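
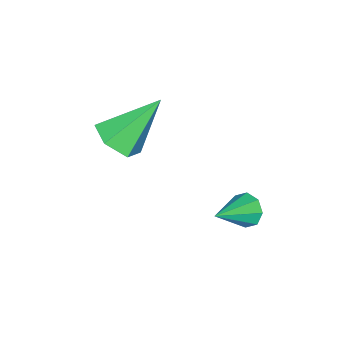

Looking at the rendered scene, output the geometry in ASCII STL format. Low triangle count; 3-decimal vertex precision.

solid 
facet normal 0.509 -0.396 -0.764
outer loop
vertex 2.073 -1.562 2.305
vertex 1.624 -2.28 2.378
vertex 1.348 -1.656 1.871
endloop
endfacet
facet normal -0.064 0.992 -0.108
outer loop
vertex 2.073 -1.562 2.305
vertex 1.348 -1.656 1.871
vertex 0.596 -1.48 3.922
endloop
endfacet
facet normal 0.509 -0.396 -0.764
outer loop
vertex 1.348 -1.656 1.871
vertex 1.624 -2.28 2.378
vertex 0.899 -2.374 1.944
endloop
endfacet
facet normal -0.813 0.474 -0.339
outer loop
vertex 1.348 -1.656 1.871
vertex 0.899 -2.374 1.944
vertex 0.596 -1.48 3.922
endloop
endfacet
facet normal 0.509 -0.396 -0.764
outer loop
vertex 0.899 -2.374 1.944
vertex 1.624 -2.28 2.378
vertex 1.175 -2.998 2.451
endloop
endfacet
facet normal -0.923 -0.383 0.032
outer loop
vertex 0.899 -2.374 1.944
vertex 1.175 -2.998 2.451
vertex 0.596 -1.48 3.922
endloop
endfacet
facet normal 0.509 -0.396 -0.764
outer loop
vertex 1.175 -2.998 2.451
vertex 1.624 -2.28 2.378
vertex 1.9 -2.904 2.885
endloop
endfacet
facet normal -0.285 -0.721 0.632
outer loop
vertex 1.175 -2.998 2.451
vertex 1.9 -2.904 2.885
vertex 0.596 -1.48 3.922
endloop
endfacet
facet normal 0.508 -0.397 -0.765
outer loop
vertex 1.9 -2.904 2.885
vertex 1.624 -2.28 2.378
vertex 2.349 -2.186 2.811
endloop
endfacet
facet normal 0.465 -0.202 0.862
outer loop
vertex 1.9 -2.904 2.885
vertex 2.349 -2.186 2.811
vertex 0.596 -1.48 3.922
endloop
endfacet
facet normal 0.508 -0.396 -0.765
outer loop
vertex 2.349 -2.186 2.811
vertex 1.624 -2.28 2.378
vertex 2.073 -1.562 2.305
endloop
endfacet
facet normal 0.575 0.653 0.492
outer loop
vertex 2.349 -2.186 2.811
vertex 2.073 -1.562 2.305
vertex 0.596 -1.48 3.922
endloop
endfacet
facet normal -0.868 0.149 -0.473
outer loop
vertex 0.216 1.339 -0.945
vertex -0.086 1.142 -0.453
vertex 0.113 1.684 -0.647
endloop
endfacet
facet normal 0.724 0.562 -0.401
outer loop
vertex 0.216 1.339 -0.945
vertex 0.113 1.684 -0.647
vertex 1.206 0.918 0.253
endloop
endfacet
facet normal -0.868 0.150 -0.473
outer loop
vertex 0.113 1.684 -0.647
vertex -0.086 1.142 -0.453
vertex -0.106 1.712 -0.236
endloop
endfacet
facet normal 0.458 0.870 0.185
outer loop
vertex 0.113 1.684 -0.647
vertex -0.106 1.712 -0.236
vertex 1.206 0.918 0.253
endloop
endfacet
facet normal -0.868 0.150 -0.474
outer loop
vertex -0.106 1.712 -0.236
vertex -0.086 1.142 -0.453
vertex -0.314 1.405 0.048
endloop
endfacet
facet normal 0.101 0.638 0.764
outer loop
vertex -0.106 1.712 -0.236
vertex -0.314 1.405 0.048
vertex 1.206 0.918 0.253
endloop
endfacet
facet normal -0.867 0.151 -0.474
outer loop
vertex -0.314 1.405 0.048
vertex -0.086 1.142 -0.453
vertex -0.389 0.944 0.038
endloop
endfacet
facet normal -0.134 0.000 0.991
outer loop
vertex -0.314 1.405 0.048
vertex -0.389 0.944 0.038
vertex 1.206 0.918 0.253
endloop
endfacet
facet normal -0.867 0.150 -0.475
outer loop
vertex -0.389 0.944 0.038
vertex -0.086 1.142 -0.453
vertex -0.286 0.599 -0.259
endloop
endfacet
facet normal -0.110 -0.667 0.737
outer loop
vertex -0.389 0.944 0.038
vertex -0.286 0.599 -0.259
vertex 1.206 0.918 0.253
endloop
endfacet
facet normal -0.868 0.151 -0.473
outer loop
vertex -0.286 0.599 -0.259
vertex -0.086 1.142 -0.453
vertex -0.067 0.572 -0.67
endloop
endfacet
facet normal 0.158 -0.976 0.148
outer loop
vertex -0.286 0.599 -0.259
vertex -0.067 0.572 -0.67
vertex 1.206 0.918 0.253
endloop
endfacet
facet normal -0.867 0.152 -0.475
outer loop
vertex -0.067 0.572 -0.67
vertex -0.086 1.142 -0.453
vertex 0.142 0.878 -0.954
endloop
endfacet
facet normal 0.512 -0.746 -0.427
outer loop
vertex -0.067 0.572 -0.67
vertex 0.142 0.878 -0.954
vertex 1.206 0.918 0.253
endloop
endfacet
facet normal -0.868 0.149 -0.473
outer loop
vertex 0.142 0.878 -0.954
vertex -0.086 1.142 -0.453
vertex 0.216 1.339 -0.945
endloop
endfacet
facet normal 0.748 -0.107 -0.655
outer loop
vertex 0.142 0.878 -0.954
vertex 0.216 1.339 -0.945
vertex 1.206 0.918 0.253
endloop
endfacet

endsolid


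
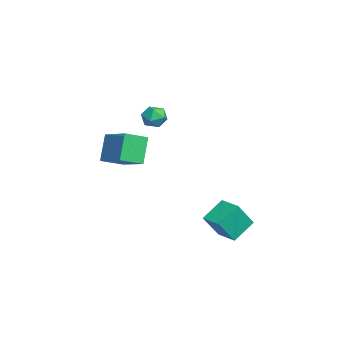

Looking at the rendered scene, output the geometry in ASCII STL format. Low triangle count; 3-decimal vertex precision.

solid 
facet normal -0.819 -0.574 -0.023
outer loop
vertex -0.255 2.837 -2.679
vertex -0.88 3.795 -4.308
vertex 0.586 1.677 -3.684
endloop
endfacet
facet normal 0.314 -0.481 0.818
outer loop
vertex 1.74 2.485 -3.652
vertex -0.255 2.837 -2.679
vertex 0.586 1.677 -3.684
endloop
endfacet
facet normal -0.819 -0.574 -0.023
outer loop
vertex 0.586 1.677 -3.684
vertex -0.88 3.795 -4.308
vertex -0.039 2.634 -5.313
endloop
endfacet
facet normal 0.480 -0.663 -0.574
outer loop
vertex -0.039 2.634 -5.313
vertex 1.74 2.485 -3.652
vertex 0.586 1.677 -3.684
endloop
endfacet
facet normal -0.480 0.663 0.574
outer loop
vertex -0.255 2.837 -2.679
vertex 0.274 4.603 -4.276
vertex -0.88 3.795 -4.308
endloop
endfacet
facet normal 0.314 -0.481 0.819
outer loop
vertex 0.899 3.646 -2.647
vertex -0.255 2.837 -2.679
vertex 1.74 2.485 -3.652
endloop
endfacet
facet normal -0.481 0.663 0.574
outer loop
vertex 0.899 3.646 -2.647
vertex 0.274 4.603 -4.276
vertex -0.255 2.837 -2.679
endloop
endfacet
facet normal -0.314 0.481 -0.819
outer loop
vertex -0.88 3.795 -4.308
vertex 0.274 4.603 -4.276
vertex -0.039 2.634 -5.313
endloop
endfacet
facet normal 0.481 -0.663 -0.574
outer loop
vertex 1.115 3.443 -5.281
vertex 1.74 2.485 -3.652
vertex -0.039 2.634 -5.313
endloop
endfacet
facet normal -0.315 0.481 -0.818
outer loop
vertex -0.039 2.634 -5.313
vertex 0.274 4.603 -4.276
vertex 1.115 3.443 -5.281
endloop
endfacet
facet normal 0.819 0.573 0.023
outer loop
vertex 1.115 3.443 -5.281
vertex 0.899 3.646 -2.647
vertex 1.74 2.485 -3.652
endloop
endfacet
facet normal 0.819 0.574 0.023
outer loop
vertex 0.274 4.603 -4.276
vertex 0.899 3.646 -2.647
vertex 1.115 3.443 -5.281
endloop
endfacet
facet normal -0.480 0.169 0.861
outer loop
vertex -2.548 -2.565 1.837
vertex -3.135 -1.2 1.242
vertex -4.285 -3.642 1.079
endloop
endfacet
facet normal 0.366 -0.853 0.372
outer loop
vertex -3.325 -3.98 -0.642
vertex -2.548 -2.565 1.837
vertex -4.285 -3.642 1.079
endloop
endfacet
facet normal -0.480 0.168 0.861
outer loop
vertex -4.285 -3.642 1.079
vertex -3.135 -1.2 1.242
vertex -4.872 -2.278 0.485
endloop
endfacet
facet normal -0.797 -0.494 -0.347
outer loop
vertex -4.872 -2.278 0.485
vertex -3.325 -3.98 -0.642
vertex -4.285 -3.642 1.079
endloop
endfacet
facet normal 0.797 0.494 0.347
outer loop
vertex -2.548 -2.565 1.837
vertex -2.175 -1.538 -0.479
vertex -3.135 -1.2 1.242
endloop
endfacet
facet normal 0.367 -0.853 0.372
outer loop
vertex -1.588 -2.902 0.115
vertex -2.548 -2.565 1.837
vertex -3.325 -3.98 -0.642
endloop
endfacet
facet normal 0.797 0.494 0.348
outer loop
vertex -1.588 -2.902 0.115
vertex -2.175 -1.538 -0.479
vertex -2.548 -2.565 1.837
endloop
endfacet
facet normal -0.367 0.853 -0.372
outer loop
vertex -3.135 -1.2 1.242
vertex -2.175 -1.538 -0.479
vertex -4.872 -2.278 0.485
endloop
endfacet
facet normal -0.797 -0.494 -0.348
outer loop
vertex -3.912 -2.615 -1.237
vertex -3.325 -3.98 -0.642
vertex -4.872 -2.278 0.485
endloop
endfacet
facet normal -0.367 0.853 -0.371
outer loop
vertex -4.872 -2.278 0.485
vertex -2.175 -1.538 -0.479
vertex -3.912 -2.615 -1.237
endloop
endfacet
facet normal 0.480 -0.169 -0.861
outer loop
vertex -3.912 -2.615 -1.237
vertex -1.588 -2.902 0.115
vertex -3.325 -3.98 -0.642
endloop
endfacet
facet normal 0.480 -0.168 -0.861
outer loop
vertex -2.175 -1.538 -0.479
vertex -1.588 -2.902 0.115
vertex -3.912 -2.615 -1.237
endloop
endfacet
facet normal 0.452 0.809 -0.377
outer loop
vertex -0.928 -0.684 2.951
vertex -1.511 -0.186 3.321
vertex -0.798 -0.389 3.74
endloop
endfacet
facet normal 0.923 0.285 -0.259
outer loop
vertex -0.928 -0.684 2.951
vertex -0.798 -0.389 3.74
vertex -0.602 -1.196 3.549
endloop
endfacet
facet normal 0.717 -0.286 -0.636
outer loop
vertex -0.928 -0.684 2.951
vertex -0.602 -1.196 3.549
vertex -1.195 -1.491 3.013
endloop
endfacet
facet normal 0.119 -0.115 -0.986
outer loop
vertex -0.928 -0.684 2.951
vertex -1.195 -1.491 3.013
vertex -1.756 -0.866 2.872
endloop
endfacet
facet normal -0.045 0.562 -0.826
outer loop
vertex -0.928 -0.684 2.951
vertex -1.756 -0.866 2.872
vertex -1.511 -0.186 3.321
endloop
endfacet
facet normal 0.894 0.114 0.434
outer loop
vertex -0.602 -1.196 3.549
vertex -0.798 -0.389 3.74
vertex -0.984 -1.014 4.288
endloop
endfacet
facet normal 0.132 0.961 0.242
outer loop
vertex -0.798 -0.389 3.74
vertex -1.511 -0.186 3.321
vertex -1.545 -0.389 4.147
endloop
endfacet
facet normal -0.670 0.562 -0.485
outer loop
vertex -1.511 -0.186 3.321
vertex -1.756 -0.866 2.872
vertex -2.138 -0.684 3.611
endloop
endfacet
facet normal -0.405 -0.532 -0.744
outer loop
vertex -1.756 -0.866 2.872
vertex -1.195 -1.491 3.013
vertex -1.942 -1.491 3.42
endloop
endfacet
facet normal 0.561 -0.809 -0.176
outer loop
vertex -1.195 -1.491 3.013
vertex -0.602 -1.196 3.549
vertex -1.229 -1.694 3.839
endloop
endfacet
facet normal -0.119 0.115 0.986
outer loop
vertex -1.812 -1.196 4.209
vertex -0.984 -1.014 4.288
vertex -1.545 -0.389 4.147
endloop
endfacet
facet normal -0.717 0.286 0.636
outer loop
vertex -1.812 -1.196 4.209
vertex -1.545 -0.389 4.147
vertex -2.138 -0.684 3.611
endloop
endfacet
facet normal -0.923 -0.285 0.259
outer loop
vertex -1.812 -1.196 4.209
vertex -2.138 -0.684 3.611
vertex -1.942 -1.491 3.42
endloop
endfacet
facet normal -0.452 -0.809 0.377
outer loop
vertex -1.812 -1.196 4.209
vertex -1.942 -1.491 3.42
vertex -1.229 -1.694 3.839
endloop
endfacet
facet normal 0.045 -0.562 0.826
outer loop
vertex -1.812 -1.196 4.209
vertex -1.229 -1.694 3.839
vertex -0.984 -1.014 4.288
endloop
endfacet
facet normal 0.405 0.532 0.744
outer loop
vertex -1.545 -0.389 4.147
vertex -0.984 -1.014 4.288
vertex -0.798 -0.389 3.74
endloop
endfacet
facet normal -0.561 0.809 0.176
outer loop
vertex -2.138 -0.684 3.611
vertex -1.545 -0.389 4.147
vertex -1.511 -0.186 3.321
endloop
endfacet
facet normal -0.894 -0.114 -0.434
outer loop
vertex -1.942 -1.491 3.42
vertex -2.138 -0.684 3.611
vertex -1.756 -0.866 2.872
endloop
endfacet
facet normal -0.132 -0.961 -0.242
outer loop
vertex -1.229 -1.694 3.839
vertex -1.942 -1.491 3.42
vertex -1.195 -1.491 3.013
endloop
endfacet
facet normal 0.670 -0.562 0.485
outer loop
vertex -0.984 -1.014 4.288
vertex -1.229 -1.694 3.839
vertex -0.602 -1.196 3.549
endloop
endfacet

endsolid


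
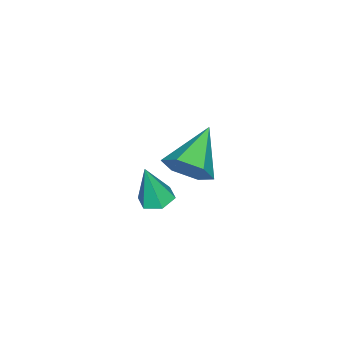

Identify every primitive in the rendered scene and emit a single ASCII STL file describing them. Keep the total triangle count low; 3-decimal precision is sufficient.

solid 
facet normal -0.169 0.173 -0.970
outer loop
vertex 0.754 1.906 0.71
vertex 0.179 2.064 0.838
vertex 0.618 2.487 0.837
endloop
endfacet
facet normal 0.963 0.182 0.197
outer loop
vertex 0.754 1.906 0.71
vertex 0.618 2.487 0.837
vertex 0.441 1.796 2.342
endloop
endfacet
facet normal -0.169 0.173 -0.970
outer loop
vertex 0.618 2.487 0.837
vertex 0.179 2.064 0.838
vertex 0.043 2.645 0.965
endloop
endfacet
facet normal 0.327 0.844 0.426
outer loop
vertex 0.618 2.487 0.837
vertex 0.043 2.645 0.965
vertex 0.441 1.796 2.342
endloop
endfacet
facet normal -0.169 0.173 -0.970
outer loop
vertex 0.043 2.645 0.965
vertex 0.179 2.064 0.838
vertex -0.396 2.222 0.966
endloop
endfacet
facet normal -0.583 0.606 0.542
outer loop
vertex 0.043 2.645 0.965
vertex -0.396 2.222 0.966
vertex 0.441 1.796 2.342
endloop
endfacet
facet normal -0.168 0.173 -0.970
outer loop
vertex -0.396 2.222 0.966
vertex 0.179 2.064 0.838
vertex -0.261 1.641 0.839
endloop
endfacet
facet normal -0.855 -0.292 0.429
outer loop
vertex -0.396 2.222 0.966
vertex -0.261 1.641 0.839
vertex 0.441 1.796 2.342
endloop
endfacet
facet normal -0.168 0.173 -0.970
outer loop
vertex -0.261 1.641 0.839
vertex 0.179 2.064 0.838
vertex 0.315 1.483 0.711
endloop
endfacet
facet normal -0.218 -0.955 0.200
outer loop
vertex -0.261 1.641 0.839
vertex 0.315 1.483 0.711
vertex 0.441 1.796 2.342
endloop
endfacet
facet normal -0.169 0.173 -0.970
outer loop
vertex 0.315 1.483 0.711
vertex 0.179 2.064 0.838
vertex 0.754 1.906 0.71
endloop
endfacet
facet normal 0.691 -0.717 0.084
outer loop
vertex 0.315 1.483 0.711
vertex 0.754 1.906 0.71
vertex 0.441 1.796 2.342
endloop
endfacet
facet normal 0.871 0.020 -0.491
outer loop
vertex -2.451 1.405 0.427
vertex -2.908 1.568 -0.378
vertex -2.624 2.288 0.155
endloop
endfacet
facet normal 0.077 0.307 0.949
outer loop
vertex -2.451 1.405 0.427
vertex -2.624 2.288 0.155
vertex -4.572 1.532 0.558
endloop
endfacet
facet normal 0.872 0.018 -0.489
outer loop
vertex -2.624 2.288 0.155
vertex -2.908 1.568 -0.378
vertex -3.08 2.451 -0.651
endloop
endfacet
facet normal -0.279 0.899 0.339
outer loop
vertex -2.624 2.288 0.155
vertex -3.08 2.451 -0.651
vertex -4.572 1.532 0.558
endloop
endfacet
facet normal 0.871 0.018 -0.490
outer loop
vertex -3.08 2.451 -0.651
vertex -2.908 1.568 -0.378
vertex -3.365 1.73 -1.184
endloop
endfacet
facet normal -0.697 0.584 -0.417
outer loop
vertex -3.08 2.451 -0.651
vertex -3.365 1.73 -1.184
vertex -4.572 1.532 0.558
endloop
endfacet
facet normal 0.871 0.019 -0.490
outer loop
vertex -3.365 1.73 -1.184
vertex -2.908 1.568 -0.378
vertex -3.192 0.847 -0.911
endloop
endfacet
facet normal -0.760 -0.323 -0.564
outer loop
vertex -3.365 1.73 -1.184
vertex -3.192 0.847 -0.911
vertex -4.572 1.532 0.558
endloop
endfacet
facet normal 0.872 0.019 -0.490
outer loop
vertex -3.192 0.847 -0.911
vertex -2.908 1.568 -0.378
vertex -2.736 0.685 -0.106
endloop
endfacet
facet normal -0.405 -0.913 0.046
outer loop
vertex -3.192 0.847 -0.911
vertex -2.736 0.685 -0.106
vertex -4.572 1.532 0.558
endloop
endfacet
facet normal 0.871 0.019 -0.491
outer loop
vertex -2.736 0.685 -0.106
vertex -2.908 1.568 -0.378
vertex -2.451 1.405 0.427
endloop
endfacet
facet normal 0.014 -0.598 0.801
outer loop
vertex -2.736 0.685 -0.106
vertex -2.451 1.405 0.427
vertex -4.572 1.532 0.558
endloop
endfacet

endsolid


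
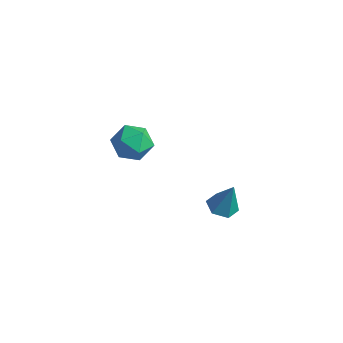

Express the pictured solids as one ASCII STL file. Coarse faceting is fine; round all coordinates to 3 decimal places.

solid 
facet normal -0.283 -0.125 -0.951
outer loop
vertex 4.266 -0.475 1.214
vertex 3.631 -0.93 1.463
vertex 3.547 -0.119 1.381
endloop
endfacet
facet normal 0.465 0.874 0.140
outer loop
vertex 4.266 -0.475 1.214
vertex 3.547 -0.119 1.381
vertex 4.129 -0.71 3.137
endloop
endfacet
facet normal -0.283 -0.125 -0.951
outer loop
vertex 3.547 -0.119 1.381
vertex 3.631 -0.93 1.463
vertex 2.912 -0.574 1.63
endloop
endfacet
facet normal -0.419 0.810 0.411
outer loop
vertex 3.547 -0.119 1.381
vertex 2.912 -0.574 1.63
vertex 4.129 -0.71 3.137
endloop
endfacet
facet normal -0.283 -0.125 -0.951
outer loop
vertex 2.912 -0.574 1.63
vertex 3.631 -0.93 1.463
vertex 2.996 -1.385 1.712
endloop
endfacet
facet normal -0.779 -0.017 0.627
outer loop
vertex 2.912 -0.574 1.63
vertex 2.996 -1.385 1.712
vertex 4.129 -0.71 3.137
endloop
endfacet
facet normal -0.283 -0.126 -0.951
outer loop
vertex 2.996 -1.385 1.712
vertex 3.631 -0.93 1.463
vertex 3.716 -1.742 1.545
endloop
endfacet
facet normal -0.254 -0.780 0.572
outer loop
vertex 2.996 -1.385 1.712
vertex 3.716 -1.742 1.545
vertex 4.129 -0.71 3.137
endloop
endfacet
facet normal -0.283 -0.126 -0.951
outer loop
vertex 3.716 -1.742 1.545
vertex 3.631 -0.93 1.463
vertex 4.351 -1.286 1.296
endloop
endfacet
facet normal 0.631 -0.715 0.300
outer loop
vertex 3.716 -1.742 1.545
vertex 4.351 -1.286 1.296
vertex 4.129 -0.71 3.137
endloop
endfacet
facet normal -0.283 -0.126 -0.951
outer loop
vertex 4.351 -1.286 1.296
vertex 3.631 -0.93 1.463
vertex 4.266 -0.475 1.214
endloop
endfacet
facet normal 0.990 0.112 0.084
outer loop
vertex 4.351 -1.286 1.296
vertex 4.266 -0.475 1.214
vertex 4.129 -0.71 3.137
endloop
endfacet
facet normal -0.415 0.884 -0.217
outer loop
vertex -2.747 0.235 1.03
vertex -3.698 -0.069 1.613
vertex -2.834 0.471 2.159
endloop
endfacet
facet normal 0.294 0.940 -0.174
outer loop
vertex -2.747 0.235 1.03
vertex -2.834 0.471 2.159
vertex -1.836 0.078 1.725
endloop
endfacet
facet normal 0.580 0.491 -0.649
outer loop
vertex -2.747 0.235 1.03
vertex -1.836 0.078 1.725
vertex -2.084 -0.705 0.911
endloop
endfacet
facet normal 0.047 0.158 -0.986
outer loop
vertex -2.747 0.235 1.03
vertex -2.084 -0.705 0.911
vertex -3.235 -0.796 0.842
endloop
endfacet
facet normal -0.569 0.400 -0.719
outer loop
vertex -2.747 0.235 1.03
vertex -3.235 -0.796 0.842
vertex -3.698 -0.069 1.613
endloop
endfacet
facet normal 0.494 0.726 0.478
outer loop
vertex -1.836 0.078 1.725
vertex -2.834 0.471 2.159
vertex -2.225 -0.324 2.738
endloop
endfacet
facet normal -0.655 0.636 0.408
outer loop
vertex -2.834 0.471 2.159
vertex -3.698 -0.069 1.613
vertex -3.376 -0.415 2.669
endloop
endfacet
facet normal -0.903 -0.146 -0.405
outer loop
vertex -3.698 -0.069 1.613
vertex -3.235 -0.796 0.842
vertex -3.624 -1.198 1.855
endloop
endfacet
facet normal 0.093 -0.539 -0.837
outer loop
vertex -3.235 -0.796 0.842
vertex -2.084 -0.705 0.911
vertex -2.626 -1.591 1.421
endloop
endfacet
facet normal 0.957 0.000 -0.292
outer loop
vertex -2.084 -0.705 0.911
vertex -1.836 0.078 1.725
vertex -1.762 -1.051 1.967
endloop
endfacet
facet normal -0.047 -0.158 0.986
outer loop
vertex -2.713 -1.355 2.55
vertex -2.225 -0.324 2.738
vertex -3.376 -0.415 2.669
endloop
endfacet
facet normal -0.580 -0.491 0.649
outer loop
vertex -2.713 -1.355 2.55
vertex -3.376 -0.415 2.669
vertex -3.624 -1.198 1.855
endloop
endfacet
facet normal -0.294 -0.940 0.174
outer loop
vertex -2.713 -1.355 2.55
vertex -3.624 -1.198 1.855
vertex -2.626 -1.591 1.421
endloop
endfacet
facet normal 0.415 -0.884 0.217
outer loop
vertex -2.713 -1.355 2.55
vertex -2.626 -1.591 1.421
vertex -1.762 -1.051 1.967
endloop
endfacet
facet normal 0.569 -0.400 0.719
outer loop
vertex -2.713 -1.355 2.55
vertex -1.762 -1.051 1.967
vertex -2.225 -0.324 2.738
endloop
endfacet
facet normal -0.093 0.539 0.837
outer loop
vertex -3.376 -0.415 2.669
vertex -2.225 -0.324 2.738
vertex -2.834 0.471 2.159
endloop
endfacet
facet normal -0.957 -0.000 0.292
outer loop
vertex -3.624 -1.198 1.855
vertex -3.376 -0.415 2.669
vertex -3.698 -0.069 1.613
endloop
endfacet
facet normal -0.494 -0.726 -0.478
outer loop
vertex -2.626 -1.591 1.421
vertex -3.624 -1.198 1.855
vertex -3.235 -0.796 0.842
endloop
endfacet
facet normal 0.655 -0.636 -0.408
outer loop
vertex -1.762 -1.051 1.967
vertex -2.626 -1.591 1.421
vertex -2.084 -0.705 0.911
endloop
endfacet
facet normal 0.903 0.146 0.405
outer loop
vertex -2.225 -0.324 2.738
vertex -1.762 -1.051 1.967
vertex -1.836 0.078 1.725
endloop
endfacet

endsolid


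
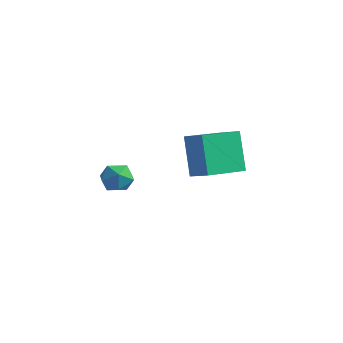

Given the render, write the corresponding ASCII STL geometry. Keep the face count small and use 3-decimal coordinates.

solid 
facet normal -0.878 0.139 0.457
outer loop
vertex -0.476 -0.625 -3.374
vertex -0.16 -0.622 -2.768
vertex -0.246 -0.038 -3.111
endloop
endfacet
facet normal -0.881 0.432 -0.193
outer loop
vertex -0.476 -0.625 -3.374
vertex -0.246 -0.038 -3.111
vertex -0.164 -0.169 -3.777
endloop
endfacet
facet normal -0.739 -0.085 -0.668
outer loop
vertex -0.476 -0.625 -3.374
vertex -0.164 -0.169 -3.777
vertex -0.027 -0.836 -3.844
endloop
endfacet
facet normal -0.649 -0.695 -0.308
outer loop
vertex -0.476 -0.625 -3.374
vertex -0.027 -0.836 -3.844
vertex -0.024 -1.115 -3.221
endloop
endfacet
facet normal -0.735 -0.557 0.386
outer loop
vertex -0.476 -0.625 -3.374
vertex -0.024 -1.115 -3.221
vertex -0.16 -0.622 -2.768
endloop
endfacet
facet normal -0.352 0.909 -0.222
outer loop
vertex -0.164 -0.169 -3.777
vertex -0.246 -0.038 -3.111
vertex 0.344 0.115 -3.419
endloop
endfacet
facet normal -0.348 0.436 0.830
outer loop
vertex -0.246 -0.038 -3.111
vertex -0.16 -0.622 -2.768
vertex 0.347 -0.164 -2.796
endloop
endfacet
facet normal -0.118 -0.689 0.715
outer loop
vertex -0.16 -0.622 -2.768
vertex -0.024 -1.115 -3.221
vertex 0.484 -0.831 -2.863
endloop
endfacet
facet normal 0.023 -0.912 -0.409
outer loop
vertex -0.024 -1.115 -3.221
vertex -0.027 -0.836 -3.844
vertex 0.566 -0.962 -3.529
endloop
endfacet
facet normal -0.122 0.074 -0.990
outer loop
vertex -0.027 -0.836 -3.844
vertex -0.164 -0.169 -3.777
vertex 0.48 -0.378 -3.872
endloop
endfacet
facet normal 0.649 0.695 0.308
outer loop
vertex 0.796 -0.375 -3.266
vertex 0.344 0.115 -3.419
vertex 0.347 -0.164 -2.796
endloop
endfacet
facet normal 0.739 0.085 0.668
outer loop
vertex 0.796 -0.375 -3.266
vertex 0.347 -0.164 -2.796
vertex 0.484 -0.831 -2.863
endloop
endfacet
facet normal 0.881 -0.432 0.193
outer loop
vertex 0.796 -0.375 -3.266
vertex 0.484 -0.831 -2.863
vertex 0.566 -0.962 -3.529
endloop
endfacet
facet normal 0.878 -0.139 -0.457
outer loop
vertex 0.796 -0.375 -3.266
vertex 0.566 -0.962 -3.529
vertex 0.48 -0.378 -3.872
endloop
endfacet
facet normal 0.735 0.557 -0.386
outer loop
vertex 0.796 -0.375 -3.266
vertex 0.48 -0.378 -3.872
vertex 0.344 0.115 -3.419
endloop
endfacet
facet normal -0.023 0.912 0.409
outer loop
vertex 0.347 -0.164 -2.796
vertex 0.344 0.115 -3.419
vertex -0.246 -0.038 -3.111
endloop
endfacet
facet normal 0.122 -0.074 0.990
outer loop
vertex 0.484 -0.831 -2.863
vertex 0.347 -0.164 -2.796
vertex -0.16 -0.622 -2.768
endloop
endfacet
facet normal 0.352 -0.909 0.222
outer loop
vertex 0.566 -0.962 -3.529
vertex 0.484 -0.831 -2.863
vertex -0.024 -1.115 -3.221
endloop
endfacet
facet normal 0.348 -0.436 -0.830
outer loop
vertex 0.48 -0.378 -3.872
vertex 0.566 -0.962 -3.529
vertex -0.027 -0.836 -3.844
endloop
endfacet
facet normal 0.118 0.689 -0.715
outer loop
vertex 0.344 0.115 -3.419
vertex 0.48 -0.378 -3.872
vertex -0.164 -0.169 -3.777
endloop
endfacet
facet normal -0.893 0.115 -0.435
outer loop
vertex 0.512 3.047 -2.85
vertex 0.974 4.804 -3.334
vertex 1.187 2.444 -4.395
endloop
endfacet
facet normal -0.246 -0.935 0.257
outer loop
vertex 2.026 2.336 -3.986
vertex 0.512 3.047 -2.85
vertex 1.187 2.444 -4.395
endloop
endfacet
facet normal -0.893 0.115 -0.435
outer loop
vertex 1.187 2.444 -4.395
vertex 0.974 4.804 -3.334
vertex 1.649 4.201 -4.879
endloop
endfacet
facet normal 0.377 -0.337 -0.863
outer loop
vertex 1.649 4.201 -4.879
vertex 2.026 2.336 -3.986
vertex 1.187 2.444 -4.395
endloop
endfacet
facet normal -0.377 0.337 0.863
outer loop
vertex 0.512 3.047 -2.85
vertex 1.813 4.696 -2.925
vertex 0.974 4.804 -3.334
endloop
endfacet
facet normal -0.246 -0.935 0.257
outer loop
vertex 1.351 2.939 -2.441
vertex 0.512 3.047 -2.85
vertex 2.026 2.336 -3.986
endloop
endfacet
facet normal -0.377 0.337 0.863
outer loop
vertex 1.351 2.939 -2.441
vertex 1.813 4.696 -2.925
vertex 0.512 3.047 -2.85
endloop
endfacet
facet normal 0.246 0.935 -0.257
outer loop
vertex 0.974 4.804 -3.334
vertex 1.813 4.696 -2.925
vertex 1.649 4.201 -4.879
endloop
endfacet
facet normal 0.377 -0.337 -0.863
outer loop
vertex 2.488 4.093 -4.47
vertex 2.026 2.336 -3.986
vertex 1.649 4.201 -4.879
endloop
endfacet
facet normal 0.246 0.935 -0.257
outer loop
vertex 1.649 4.201 -4.879
vertex 1.813 4.696 -2.925
vertex 2.488 4.093 -4.47
endloop
endfacet
facet normal 0.893 -0.115 0.435
outer loop
vertex 2.488 4.093 -4.47
vertex 1.351 2.939 -2.441
vertex 2.026 2.336 -3.986
endloop
endfacet
facet normal 0.893 -0.115 0.435
outer loop
vertex 1.813 4.696 -2.925
vertex 1.351 2.939 -2.441
vertex 2.488 4.093 -4.47
endloop
endfacet

endsolid


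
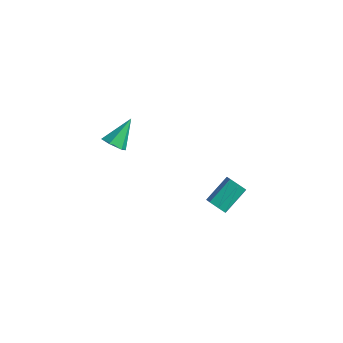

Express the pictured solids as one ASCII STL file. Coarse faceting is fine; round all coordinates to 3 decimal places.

solid 
facet normal 0.009 -0.752 -0.659
outer loop
vertex 0.215 -2.83 3.516
vertex -0.541 -2.683 3.338
vertex 0.037 -2.324 2.936
endloop
endfacet
facet normal 0.916 0.396 0.064
outer loop
vertex 0.215 -2.83 3.516
vertex 0.037 -2.324 2.936
vertex -0.559 -1.217 4.622
endloop
endfacet
facet normal 0.010 -0.753 -0.658
outer loop
vertex 0.037 -2.324 2.936
vertex -0.541 -2.683 3.338
vertex -0.718 -2.177 2.757
endloop
endfacet
facet normal 0.273 0.846 -0.459
outer loop
vertex 0.037 -2.324 2.936
vertex -0.718 -2.177 2.757
vertex -0.559 -1.217 4.622
endloop
endfacet
facet normal 0.011 -0.752 -0.659
outer loop
vertex -0.718 -2.177 2.757
vertex -0.541 -2.683 3.338
vertex -1.296 -2.537 3.159
endloop
endfacet
facet normal -0.647 0.699 -0.305
outer loop
vertex -0.718 -2.177 2.757
vertex -1.296 -2.537 3.159
vertex -0.559 -1.217 4.622
endloop
endfacet
facet normal 0.011 -0.753 -0.658
outer loop
vertex -1.296 -2.537 3.159
vertex -0.541 -2.683 3.338
vertex -1.119 -3.042 3.739
endloop
endfacet
facet normal -0.923 0.103 0.372
outer loop
vertex -1.296 -2.537 3.159
vertex -1.119 -3.042 3.739
vertex -0.559 -1.217 4.622
endloop
endfacet
facet normal 0.010 -0.752 -0.659
outer loop
vertex -1.119 -3.042 3.739
vertex -0.541 -2.683 3.338
vertex -0.363 -3.189 3.918
endloop
endfacet
facet normal -0.279 -0.347 0.895
outer loop
vertex -1.119 -3.042 3.739
vertex -0.363 -3.189 3.918
vertex -0.559 -1.217 4.622
endloop
endfacet
facet normal 0.009 -0.752 -0.659
outer loop
vertex -0.363 -3.189 3.918
vertex -0.541 -2.683 3.338
vertex 0.215 -2.83 3.516
endloop
endfacet
facet normal 0.640 -0.201 0.741
outer loop
vertex -0.363 -3.189 3.918
vertex 0.215 -2.83 3.516
vertex -0.559 -1.217 4.622
endloop
endfacet
facet normal -0.074 -0.839 -0.540
outer loop
vertex 3.525 2.227 -4.315
vertex 2.787 2.288 -4.309
vertex 3.269 2.561 -4.799
endloop
endfacet
facet normal 0.914 0.160 -0.373
outer loop
vertex 3.525 2.227 -4.315
vertex 3.269 2.561 -4.799
vertex 3.67 3.871 -3.257
endloop
endfacet
facet normal 0.914 0.159 -0.373
outer loop
vertex 3.67 3.871 -3.257
vertex 3.269 2.561 -4.799
vertex 3.414 4.205 -3.742
endloop
endfacet
facet normal 0.074 0.839 0.539
outer loop
vertex 3.67 3.871 -3.257
vertex 3.414 4.205 -3.742
vertex 2.933 3.932 -3.251
endloop
endfacet
facet normal -0.074 -0.839 -0.540
outer loop
vertex 3.269 2.561 -4.799
vertex 2.787 2.288 -4.309
vertex 2.651 2.69 -4.915
endloop
endfacet
facet normal 0.260 0.506 -0.822
outer loop
vertex 3.269 2.561 -4.799
vertex 2.651 2.69 -4.915
vertex 3.414 4.205 -3.742
endloop
endfacet
facet normal 0.259 0.506 -0.822
outer loop
vertex 3.414 4.205 -3.742
vertex 2.651 2.69 -4.915
vertex 2.796 4.334 -3.857
endloop
endfacet
facet normal 0.075 0.839 0.539
outer loop
vertex 3.414 4.205 -3.742
vertex 2.796 4.334 -3.857
vertex 2.933 3.932 -3.251
endloop
endfacet
facet normal -0.074 -0.839 -0.540
outer loop
vertex 2.651 2.69 -4.915
vertex 2.787 2.288 -4.309
vertex 2.135 2.516 -4.574
endloop
endfacet
facet normal -0.591 0.473 -0.653
outer loop
vertex 2.651 2.69 -4.915
vertex 2.135 2.516 -4.574
vertex 2.796 4.334 -3.857
endloop
endfacet
facet normal -0.591 0.473 -0.653
outer loop
vertex 2.796 4.334 -3.857
vertex 2.135 2.516 -4.574
vertex 2.28 4.16 -3.516
endloop
endfacet
facet normal 0.074 0.839 0.540
outer loop
vertex 2.796 4.334 -3.857
vertex 2.28 4.16 -3.516
vertex 2.933 3.932 -3.251
endloop
endfacet
facet normal -0.075 -0.839 -0.539
outer loop
vertex 2.135 2.516 -4.574
vertex 2.787 2.288 -4.309
vertex 2.111 2.171 -4.033
endloop
endfacet
facet normal -0.997 0.082 0.008
outer loop
vertex 2.135 2.516 -4.574
vertex 2.111 2.171 -4.033
vertex 2.28 4.16 -3.516
endloop
endfacet
facet normal -0.997 0.082 0.009
outer loop
vertex 2.28 4.16 -3.516
vertex 2.111 2.171 -4.033
vertex 2.256 3.814 -2.976
endloop
endfacet
facet normal 0.073 0.838 0.540
outer loop
vertex 2.28 4.16 -3.516
vertex 2.256 3.814 -2.976
vertex 2.933 3.932 -3.251
endloop
endfacet
facet normal -0.075 -0.838 -0.540
outer loop
vertex 2.111 2.171 -4.033
vertex 2.787 2.288 -4.309
vertex 2.596 1.913 -3.7
endloop
endfacet
facet normal -0.651 -0.369 0.663
outer loop
vertex 2.111 2.171 -4.033
vertex 2.596 1.913 -3.7
vertex 2.256 3.814 -2.976
endloop
endfacet
facet normal -0.651 -0.369 0.663
outer loop
vertex 2.256 3.814 -2.976
vertex 2.596 1.913 -3.7
vertex 2.741 3.557 -2.643
endloop
endfacet
facet normal 0.073 0.838 0.540
outer loop
vertex 2.256 3.814 -2.976
vertex 2.741 3.557 -2.643
vertex 2.933 3.932 -3.251
endloop
endfacet
facet normal -0.074 -0.839 -0.540
outer loop
vertex 2.596 1.913 -3.7
vertex 2.787 2.288 -4.309
vertex 3.225 1.938 -3.825
endloop
endfacet
facet normal 0.184 -0.543 0.819
outer loop
vertex 2.596 1.913 -3.7
vertex 3.225 1.938 -3.825
vertex 2.741 3.557 -2.643
endloop
endfacet
facet normal 0.184 -0.543 0.819
outer loop
vertex 2.741 3.557 -2.643
vertex 3.225 1.938 -3.825
vertex 3.37 3.582 -2.768
endloop
endfacet
facet normal 0.074 0.838 0.540
outer loop
vertex 2.741 3.557 -2.643
vertex 3.37 3.582 -2.768
vertex 2.933 3.932 -3.251
endloop
endfacet
facet normal -0.074 -0.839 -0.540
outer loop
vertex 3.225 1.938 -3.825
vertex 2.787 2.288 -4.309
vertex 3.525 2.227 -4.315
endloop
endfacet
facet normal 0.881 -0.308 0.358
outer loop
vertex 3.225 1.938 -3.825
vertex 3.525 2.227 -4.315
vertex 3.37 3.582 -2.768
endloop
endfacet
facet normal 0.881 -0.308 0.358
outer loop
vertex 3.37 3.582 -2.768
vertex 3.525 2.227 -4.315
vertex 3.67 3.871 -3.257
endloop
endfacet
facet normal 0.074 0.838 0.541
outer loop
vertex 3.37 3.582 -2.768
vertex 3.67 3.871 -3.257
vertex 2.933 3.932 -3.251
endloop
endfacet

endsolid


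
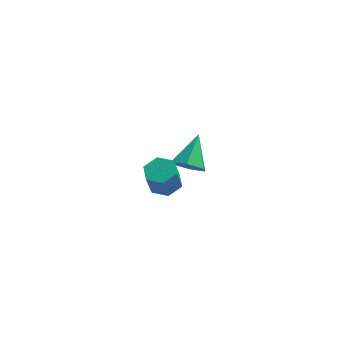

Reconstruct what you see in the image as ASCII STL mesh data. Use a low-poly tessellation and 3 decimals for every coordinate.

solid 
facet normal -0.170 -0.783 -0.598
outer loop
vertex -0.116 1.314 -2.785
vertex -0.887 1.149 -2.35
vertex -0.881 1.695 -3.066
endloop
endfacet
facet normal 0.525 0.725 -0.447
outer loop
vertex -0.116 1.314 -2.785
vertex -0.881 1.695 -3.066
vertex -0.573 2.591 -1.25
endloop
endfacet
facet normal -0.171 -0.783 -0.598
outer loop
vertex -0.881 1.695 -3.066
vertex -0.887 1.149 -2.35
vertex -1.652 1.531 -2.631
endloop
endfacet
facet normal -0.382 0.853 -0.356
outer loop
vertex -0.881 1.695 -3.066
vertex -1.652 1.531 -2.631
vertex -0.573 2.591 -1.25
endloop
endfacet
facet normal -0.171 -0.783 -0.599
outer loop
vertex -1.652 1.531 -2.631
vertex -0.887 1.149 -2.35
vertex -1.657 0.985 -1.916
endloop
endfacet
facet normal -0.841 0.433 0.325
outer loop
vertex -1.652 1.531 -2.631
vertex -1.657 0.985 -1.916
vertex -0.573 2.591 -1.25
endloop
endfacet
facet normal -0.170 -0.784 -0.598
outer loop
vertex -1.657 0.985 -1.916
vertex -0.887 1.149 -2.35
vertex -0.892 0.604 -1.634
endloop
endfacet
facet normal -0.393 -0.113 0.913
outer loop
vertex -1.657 0.985 -1.916
vertex -0.892 0.604 -1.634
vertex -0.573 2.591 -1.25
endloop
endfacet
facet normal -0.170 -0.783 -0.598
outer loop
vertex -0.892 0.604 -1.634
vertex -0.887 1.149 -2.35
vertex -0.121 0.768 -2.069
endloop
endfacet
facet normal 0.515 -0.242 0.822
outer loop
vertex -0.892 0.604 -1.634
vertex -0.121 0.768 -2.069
vertex -0.573 2.591 -1.25
endloop
endfacet
facet normal -0.170 -0.783 -0.598
outer loop
vertex -0.121 0.768 -2.069
vertex -0.887 1.149 -2.35
vertex -0.116 1.314 -2.785
endloop
endfacet
facet normal 0.974 0.178 0.142
outer loop
vertex -0.121 0.768 -2.069
vertex -0.116 1.314 -2.785
vertex -0.573 2.591 -1.25
endloop
endfacet
facet normal 0.140 0.282 -0.949
outer loop
vertex -0.771 -3.256 1.403
vertex -1.299 -3.767 1.173
vertex -1.511 -3.049 1.355
endloop
endfacet
facet normal 0.238 0.921 0.308
outer loop
vertex -0.771 -3.256 1.403
vertex -1.511 -3.049 1.355
vertex -0.953 -3.622 2.637
endloop
endfacet
facet normal 0.238 0.921 0.308
outer loop
vertex -0.953 -3.622 2.637
vertex -1.511 -3.049 1.355
vertex -1.693 -3.415 2.589
endloop
endfacet
facet normal -0.140 -0.282 0.949
outer loop
vertex -0.953 -3.622 2.637
vertex -1.693 -3.415 2.589
vertex -1.481 -4.133 2.407
endloop
endfacet
facet normal 0.140 0.282 -0.949
outer loop
vertex -1.511 -3.049 1.355
vertex -1.299 -3.767 1.173
vertex -2.039 -3.56 1.125
endloop
endfacet
facet normal -0.714 0.693 0.100
outer loop
vertex -1.511 -3.049 1.355
vertex -2.039 -3.56 1.125
vertex -1.693 -3.415 2.589
endloop
endfacet
facet normal -0.715 0.692 0.100
outer loop
vertex -1.693 -3.415 2.589
vertex -2.039 -3.56 1.125
vertex -2.221 -3.927 2.359
endloop
endfacet
facet normal -0.140 -0.282 0.949
outer loop
vertex -1.693 -3.415 2.589
vertex -2.221 -3.927 2.359
vertex -1.481 -4.133 2.407
endloop
endfacet
facet normal 0.140 0.282 -0.949
outer loop
vertex -2.039 -3.56 1.125
vertex -1.299 -3.767 1.173
vertex -1.827 -4.278 0.943
endloop
endfacet
facet normal -0.951 -0.228 -0.208
outer loop
vertex -2.039 -3.56 1.125
vertex -1.827 -4.278 0.943
vertex -2.221 -3.927 2.359
endloop
endfacet
facet normal -0.951 -0.228 -0.208
outer loop
vertex -2.221 -3.927 2.359
vertex -1.827 -4.278 0.943
vertex -2.009 -4.644 2.177
endloop
endfacet
facet normal -0.140 -0.282 0.949
outer loop
vertex -2.221 -3.927 2.359
vertex -2.009 -4.644 2.177
vertex -1.481 -4.133 2.407
endloop
endfacet
facet normal 0.140 0.282 -0.949
outer loop
vertex -1.827 -4.278 0.943
vertex -1.299 -3.767 1.173
vertex -1.087 -4.485 0.991
endloop
endfacet
facet normal -0.238 -0.921 -0.308
outer loop
vertex -1.827 -4.278 0.943
vertex -1.087 -4.485 0.991
vertex -2.009 -4.644 2.177
endloop
endfacet
facet normal -0.238 -0.921 -0.308
outer loop
vertex -2.009 -4.644 2.177
vertex -1.087 -4.485 0.991
vertex -1.269 -4.851 2.225
endloop
endfacet
facet normal -0.140 -0.282 0.949
outer loop
vertex -2.009 -4.644 2.177
vertex -1.269 -4.851 2.225
vertex -1.481 -4.133 2.407
endloop
endfacet
facet normal 0.140 0.282 -0.949
outer loop
vertex -1.087 -4.485 0.991
vertex -1.299 -3.767 1.173
vertex -0.559 -3.973 1.221
endloop
endfacet
facet normal 0.715 -0.692 -0.100
outer loop
vertex -1.087 -4.485 0.991
vertex -0.559 -3.973 1.221
vertex -1.269 -4.851 2.225
endloop
endfacet
facet normal 0.714 -0.693 -0.101
outer loop
vertex -1.269 -4.851 2.225
vertex -0.559 -3.973 1.221
vertex -0.741 -4.34 2.455
endloop
endfacet
facet normal -0.140 -0.282 0.949
outer loop
vertex -1.269 -4.851 2.225
vertex -0.741 -4.34 2.455
vertex -1.481 -4.133 2.407
endloop
endfacet
facet normal 0.140 0.282 -0.949
outer loop
vertex -0.559 -3.973 1.221
vertex -1.299 -3.767 1.173
vertex -0.771 -3.256 1.403
endloop
endfacet
facet normal 0.951 0.228 0.208
outer loop
vertex -0.559 -3.973 1.221
vertex -0.771 -3.256 1.403
vertex -0.741 -4.34 2.455
endloop
endfacet
facet normal 0.951 0.228 0.208
outer loop
vertex -0.741 -4.34 2.455
vertex -0.771 -3.256 1.403
vertex -0.953 -3.622 2.637
endloop
endfacet
facet normal -0.140 -0.282 0.949
outer loop
vertex -0.741 -4.34 2.455
vertex -0.953 -3.622 2.637
vertex -1.481 -4.133 2.407
endloop
endfacet

endsolid


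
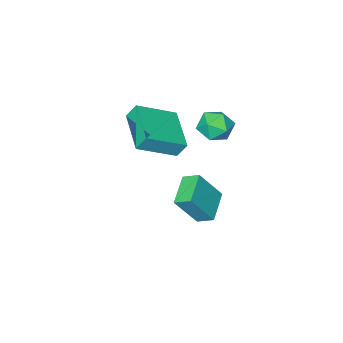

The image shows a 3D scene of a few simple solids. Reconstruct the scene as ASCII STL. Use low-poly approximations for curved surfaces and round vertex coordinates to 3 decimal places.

solid 
facet normal -0.523 0.200 -0.828
outer loop
vertex -2.827 2.362 -2.042
vertex -1.653 3.283 -2.561
vertex -2.46 1.669 -2.441
endloop
endfacet
facet normal -0.743 -0.583 0.328
outer loop
vertex -1.487 1.297 -0.899
vertex -2.827 2.362 -2.042
vertex -2.46 1.669 -2.441
endloop
endfacet
facet normal -0.523 0.200 -0.829
outer loop
vertex -2.46 1.669 -2.441
vertex -1.653 3.283 -2.561
vertex -1.285 2.59 -2.96
endloop
endfacet
facet normal 0.417 -0.788 -0.453
outer loop
vertex -1.285 2.59 -2.96
vertex -1.487 1.297 -0.899
vertex -2.46 1.669 -2.441
endloop
endfacet
facet normal -0.417 0.788 0.453
outer loop
vertex -2.827 2.362 -2.042
vertex -0.68 2.911 -1.019
vertex -1.653 3.283 -2.561
endloop
endfacet
facet normal -0.743 -0.583 0.328
outer loop
vertex -1.855 1.99 -0.5
vertex -2.827 2.362 -2.042
vertex -1.487 1.297 -0.899
endloop
endfacet
facet normal -0.417 0.788 0.453
outer loop
vertex -1.855 1.99 -0.5
vertex -0.68 2.911 -1.019
vertex -2.827 2.362 -2.042
endloop
endfacet
facet normal 0.743 0.583 -0.328
outer loop
vertex -1.653 3.283 -2.561
vertex -0.68 2.911 -1.019
vertex -1.285 2.59 -2.96
endloop
endfacet
facet normal 0.418 -0.788 -0.453
outer loop
vertex -0.313 2.218 -1.418
vertex -1.487 1.297 -0.899
vertex -1.285 2.59 -2.96
endloop
endfacet
facet normal 0.744 0.583 -0.328
outer loop
vertex -1.285 2.59 -2.96
vertex -0.68 2.911 -1.019
vertex -0.313 2.218 -1.418
endloop
endfacet
facet normal 0.523 -0.199 0.829
outer loop
vertex -0.313 2.218 -1.418
vertex -1.855 1.99 -0.5
vertex -1.487 1.297 -0.899
endloop
endfacet
facet normal 0.523 -0.200 0.829
outer loop
vertex -0.68 2.911 -1.019
vertex -1.855 1.99 -0.5
vertex -0.313 2.218 -1.418
endloop
endfacet
facet normal -0.435 0.884 -0.170
outer loop
vertex -2.183 3.432 2.668
vertex -2.718 3.302 3.359
vertex -1.94 3.706 3.472
endloop
endfacet
facet normal 0.248 0.892 -0.379
outer loop
vertex -2.183 3.432 2.668
vertex -1.94 3.706 3.472
vertex -1.351 3.317 2.941
endloop
endfacet
facet normal 0.335 0.375 -0.864
outer loop
vertex -2.183 3.432 2.668
vertex -1.351 3.317 2.941
vertex -1.764 2.673 2.501
endloop
endfacet
facet normal -0.293 0.049 -0.955
outer loop
vertex -2.183 3.432 2.668
vertex -1.764 2.673 2.501
vertex -2.608 2.663 2.759
endloop
endfacet
facet normal -0.769 0.362 -0.527
outer loop
vertex -2.183 3.432 2.668
vertex -2.608 2.663 2.759
vertex -2.718 3.302 3.359
endloop
endfacet
facet normal 0.653 0.734 0.187
outer loop
vertex -1.351 3.317 2.941
vertex -1.94 3.706 3.472
vertex -1.372 3.117 3.801
endloop
endfacet
facet normal -0.451 0.722 0.525
outer loop
vertex -1.94 3.706 3.472
vertex -2.718 3.302 3.359
vertex -2.216 3.107 4.059
endloop
endfacet
facet normal -0.991 -0.121 -0.052
outer loop
vertex -2.718 3.302 3.359
vertex -2.608 2.663 2.759
vertex -2.629 2.463 3.619
endloop
endfacet
facet normal -0.220 -0.629 -0.746
outer loop
vertex -2.608 2.663 2.759
vertex -1.764 2.673 2.501
vertex -2.04 2.074 3.088
endloop
endfacet
facet normal 0.795 -0.101 -0.598
outer loop
vertex -1.764 2.673 2.501
vertex -1.351 3.317 2.941
vertex -1.262 2.478 3.201
endloop
endfacet
facet normal 0.293 -0.049 0.955
outer loop
vertex -1.797 2.348 3.892
vertex -1.372 3.117 3.801
vertex -2.216 3.107 4.059
endloop
endfacet
facet normal -0.335 -0.375 0.864
outer loop
vertex -1.797 2.348 3.892
vertex -2.216 3.107 4.059
vertex -2.629 2.463 3.619
endloop
endfacet
facet normal -0.248 -0.892 0.379
outer loop
vertex -1.797 2.348 3.892
vertex -2.629 2.463 3.619
vertex -2.04 2.074 3.088
endloop
endfacet
facet normal 0.435 -0.884 0.170
outer loop
vertex -1.797 2.348 3.892
vertex -2.04 2.074 3.088
vertex -1.262 2.478 3.201
endloop
endfacet
facet normal 0.769 -0.362 0.527
outer loop
vertex -1.797 2.348 3.892
vertex -1.262 2.478 3.201
vertex -1.372 3.117 3.801
endloop
endfacet
facet normal 0.220 0.629 0.746
outer loop
vertex -2.216 3.107 4.059
vertex -1.372 3.117 3.801
vertex -1.94 3.706 3.472
endloop
endfacet
facet normal -0.795 0.101 0.598
outer loop
vertex -2.629 2.463 3.619
vertex -2.216 3.107 4.059
vertex -2.718 3.302 3.359
endloop
endfacet
facet normal -0.653 -0.734 -0.187
outer loop
vertex -2.04 2.074 3.088
vertex -2.629 2.463 3.619
vertex -2.608 2.663 2.759
endloop
endfacet
facet normal 0.451 -0.722 -0.525
outer loop
vertex -1.262 2.478 3.201
vertex -2.04 2.074 3.088
vertex -1.764 2.673 2.501
endloop
endfacet
facet normal 0.991 0.121 0.052
outer loop
vertex -1.372 3.117 3.801
vertex -1.262 2.478 3.201
vertex -1.351 3.317 2.941
endloop
endfacet
facet normal -0.843 0.272 -0.463
outer loop
vertex -1.383 0.985 3.219
vertex -0.497 2.906 2.734
vertex -1.086 0.664 2.49
endloop
endfacet
facet normal -0.409 -0.885 0.223
outer loop
vertex 0.617 0.114 3.426
vertex -1.383 0.985 3.219
vertex -1.086 0.664 2.49
endloop
endfacet
facet normal -0.843 0.272 -0.464
outer loop
vertex -1.086 0.664 2.49
vertex -0.497 2.906 2.734
vertex -0.2 2.584 2.005
endloop
endfacet
facet normal 0.349 -0.378 -0.857
outer loop
vertex -0.2 2.584 2.005
vertex 0.617 0.114 3.426
vertex -1.086 0.664 2.49
endloop
endfacet
facet normal -0.349 0.378 0.858
outer loop
vertex -1.383 0.985 3.219
vertex 1.206 2.356 3.67
vertex -0.497 2.906 2.734
endloop
endfacet
facet normal -0.409 -0.885 0.224
outer loop
vertex 0.32 0.436 4.155
vertex -1.383 0.985 3.219
vertex 0.617 0.114 3.426
endloop
endfacet
facet normal -0.349 0.378 0.857
outer loop
vertex 0.32 0.436 4.155
vertex 1.206 2.356 3.67
vertex -1.383 0.985 3.219
endloop
endfacet
facet normal 0.409 0.885 -0.224
outer loop
vertex -0.497 2.906 2.734
vertex 1.206 2.356 3.67
vertex -0.2 2.584 2.005
endloop
endfacet
facet normal 0.350 -0.378 -0.857
outer loop
vertex 1.503 2.035 2.941
vertex 0.617 0.114 3.426
vertex -0.2 2.584 2.005
endloop
endfacet
facet normal 0.408 0.885 -0.223
outer loop
vertex -0.2 2.584 2.005
vertex 1.206 2.356 3.67
vertex 1.503 2.035 2.941
endloop
endfacet
facet normal 0.843 -0.272 0.464
outer loop
vertex 1.503 2.035 2.941
vertex 0.32 0.436 4.155
vertex 0.617 0.114 3.426
endloop
endfacet
facet normal 0.843 -0.272 0.463
outer loop
vertex 1.206 2.356 3.67
vertex 0.32 0.436 4.155
vertex 1.503 2.035 2.941
endloop
endfacet

endsolid


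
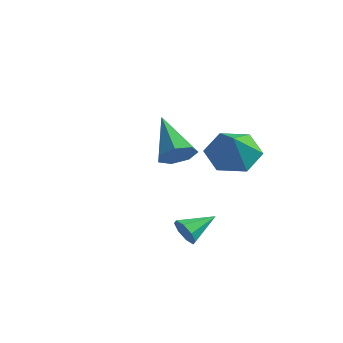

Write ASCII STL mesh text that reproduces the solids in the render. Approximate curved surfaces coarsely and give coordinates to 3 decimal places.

solid 
facet normal 0.689 -0.383 -0.615
outer loop
vertex -1.331 0.069 0.584
vertex -1.841 -0.061 0.094
vertex -1.439 0.53 0.176
endloop
endfacet
facet normal 0.448 0.649 0.615
outer loop
vertex -1.331 0.069 0.584
vertex -1.439 0.53 0.176
vertex -3.179 0.681 1.286
endloop
endfacet
facet normal 0.689 -0.383 -0.615
outer loop
vertex -1.439 0.53 0.176
vertex -1.841 -0.061 0.094
vertex -1.85 0.545 -0.294
endloop
endfacet
facet normal 0.069 0.997 -0.028
outer loop
vertex -1.439 0.53 0.176
vertex -1.85 0.545 -0.294
vertex -3.179 0.681 1.286
endloop
endfacet
facet normal 0.689 -0.383 -0.615
outer loop
vertex -1.85 0.545 -0.294
vertex -1.841 -0.061 0.094
vertex -2.254 0.104 -0.472
endloop
endfacet
facet normal -0.527 0.686 -0.502
outer loop
vertex -1.85 0.545 -0.294
vertex -2.254 0.104 -0.472
vertex -3.179 0.681 1.286
endloop
endfacet
facet normal 0.690 -0.383 -0.615
outer loop
vertex -2.254 0.104 -0.472
vertex -1.841 -0.061 0.094
vertex -2.348 -0.462 -0.225
endloop
endfacet
facet normal -0.890 -0.049 -0.452
outer loop
vertex -2.254 0.104 -0.472
vertex -2.348 -0.462 -0.225
vertex -3.179 0.681 1.286
endloop
endfacet
facet normal 0.690 -0.383 -0.614
outer loop
vertex -2.348 -0.462 -0.225
vertex -1.841 -0.061 0.094
vertex -2.06 -0.726 0.263
endloop
endfacet
facet normal -0.748 -0.658 0.086
outer loop
vertex -2.348 -0.462 -0.225
vertex -2.06 -0.726 0.263
vertex -3.179 0.681 1.286
endloop
endfacet
facet normal 0.689 -0.383 -0.615
outer loop
vertex -2.06 -0.726 0.263
vertex -1.841 -0.061 0.094
vertex -1.607 -0.49 0.623
endloop
endfacet
facet normal -0.207 -0.678 0.705
outer loop
vertex -2.06 -0.726 0.263
vertex -1.607 -0.49 0.623
vertex -3.179 0.681 1.286
endloop
endfacet
facet normal 0.689 -0.383 -0.615
outer loop
vertex -1.607 -0.49 0.623
vertex -1.841 -0.061 0.094
vertex -1.331 0.069 0.584
endloop
endfacet
facet normal 0.326 -0.095 0.941
outer loop
vertex -1.607 -0.49 0.623
vertex -1.331 0.069 0.584
vertex -3.179 0.681 1.286
endloop
endfacet
facet normal -0.400 0.527 -0.750
outer loop
vertex 1.925 -1.178 0.868
vertex 1.191 -0.944 1.424
vertex 1.963 -0.392 1.4
endloop
endfacet
facet normal 0.990 -0.109 0.090
outer loop
vertex 1.925 -1.178 0.868
vertex 1.963 -0.392 1.4
vertex 1.729 -1.656 2.436
endloop
endfacet
facet normal -0.400 0.527 -0.750
outer loop
vertex 1.963 -0.392 1.4
vertex 1.191 -0.944 1.424
vertex 1.228 -0.158 1.956
endloop
endfacet
facet normal 0.629 0.420 0.654
outer loop
vertex 1.963 -0.392 1.4
vertex 1.228 -0.158 1.956
vertex 1.729 -1.656 2.436
endloop
endfacet
facet normal -0.400 0.527 -0.750
outer loop
vertex 1.228 -0.158 1.956
vertex 1.191 -0.944 1.424
vertex 0.456 -0.711 1.979
endloop
endfacet
facet normal -0.154 0.254 0.955
outer loop
vertex 1.228 -0.158 1.956
vertex 0.456 -0.711 1.979
vertex 1.729 -1.656 2.436
endloop
endfacet
facet normal -0.399 0.527 -0.750
outer loop
vertex 0.456 -0.711 1.979
vertex 1.191 -0.944 1.424
vertex 0.418 -1.497 1.447
endloop
endfacet
facet normal -0.574 -0.440 0.691
outer loop
vertex 0.456 -0.711 1.979
vertex 0.418 -1.497 1.447
vertex 1.729 -1.656 2.436
endloop
endfacet
facet normal -0.399 0.527 -0.750
outer loop
vertex 0.418 -1.497 1.447
vertex 1.191 -0.944 1.424
vertex 1.153 -1.73 0.892
endloop
endfacet
facet normal -0.212 -0.969 0.126
outer loop
vertex 0.418 -1.497 1.447
vertex 1.153 -1.73 0.892
vertex 1.729 -1.656 2.436
endloop
endfacet
facet normal -0.400 0.527 -0.750
outer loop
vertex 1.153 -1.73 0.892
vertex 1.191 -0.944 1.424
vertex 1.925 -1.178 0.868
endloop
endfacet
facet normal 0.569 -0.804 -0.174
outer loop
vertex 1.153 -1.73 0.892
vertex 1.925 -1.178 0.868
vertex 1.729 -1.656 2.436
endloop
endfacet
facet normal -0.309 -0.881 -0.358
outer loop
vertex 1.83 -4.182 -0.377
vertex 1.687 -3.94 -0.85
vertex 2.144 -4.178 -0.658
endloop
endfacet
facet normal 0.665 -0.085 0.742
outer loop
vertex 1.83 -4.182 -0.377
vertex 2.144 -4.178 -0.658
vertex 2.053 -2.9 -0.43
endloop
endfacet
facet normal -0.310 -0.882 -0.355
outer loop
vertex 2.144 -4.178 -0.658
vertex 1.687 -3.94 -0.85
vertex 2.19 -4.036 -1.051
endloop
endfacet
facet normal 0.990 0.047 0.133
outer loop
vertex 2.144 -4.178 -0.658
vertex 2.19 -4.036 -1.051
vertex 2.053 -2.9 -0.43
endloop
endfacet
facet normal -0.311 -0.881 -0.356
outer loop
vertex 2.19 -4.036 -1.051
vertex 1.687 -3.94 -0.85
vertex 1.942 -3.837 -1.327
endloop
endfacet
facet normal 0.808 0.355 -0.470
outer loop
vertex 2.19 -4.036 -1.051
vertex 1.942 -3.837 -1.327
vertex 2.053 -2.9 -0.43
endloop
endfacet
facet normal -0.311 -0.881 -0.357
outer loop
vertex 1.942 -3.837 -1.327
vertex 1.687 -3.94 -0.85
vertex 1.544 -3.698 -1.323
endloop
endfacet
facet normal 0.223 0.660 -0.717
outer loop
vertex 1.942 -3.837 -1.327
vertex 1.544 -3.698 -1.323
vertex 2.053 -2.9 -0.43
endloop
endfacet
facet normal -0.308 -0.882 -0.358
outer loop
vertex 1.544 -3.698 -1.323
vertex 1.687 -3.94 -0.85
vertex 1.23 -3.702 -1.043
endloop
endfacet
facet normal -0.420 0.782 -0.460
outer loop
vertex 1.544 -3.698 -1.323
vertex 1.23 -3.702 -1.043
vertex 2.053 -2.9 -0.43
endloop
endfacet
facet normal -0.310 -0.882 -0.354
outer loop
vertex 1.23 -3.702 -1.043
vertex 1.687 -3.94 -0.85
vertex 1.184 -3.844 -0.649
endloop
endfacet
facet normal -0.744 0.651 0.148
outer loop
vertex 1.23 -3.702 -1.043
vertex 1.184 -3.844 -0.649
vertex 2.053 -2.9 -0.43
endloop
endfacet
facet normal -0.311 -0.881 -0.356
outer loop
vertex 1.184 -3.844 -0.649
vertex 1.687 -3.94 -0.85
vertex 1.433 -4.043 -0.374
endloop
endfacet
facet normal -0.561 0.341 0.755
outer loop
vertex 1.184 -3.844 -0.649
vertex 1.433 -4.043 -0.374
vertex 2.053 -2.9 -0.43
endloop
endfacet
facet normal -0.311 -0.881 -0.357
outer loop
vertex 1.433 -4.043 -0.374
vertex 1.687 -3.94 -0.85
vertex 1.83 -4.182 -0.377
endloop
endfacet
facet normal 0.021 0.038 0.999
outer loop
vertex 1.433 -4.043 -0.374
vertex 1.83 -4.182 -0.377
vertex 2.053 -2.9 -0.43
endloop
endfacet

endsolid


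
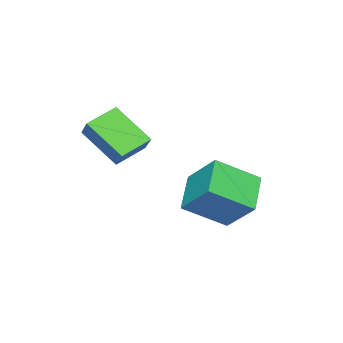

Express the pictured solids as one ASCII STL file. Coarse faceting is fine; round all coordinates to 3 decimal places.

solid 
facet normal -0.560 0.641 -0.525
outer loop
vertex 0.153 0.554 0.342
vertex 0.414 1.78 1.562
vertex 1.522 1.078 -0.479
endloop
endfacet
facet normal -0.150 -0.701 -0.697
outer loop
vertex 2.586 -0.14 0.518
vertex 0.153 0.554 0.342
vertex 1.522 1.078 -0.479
endloop
endfacet
facet normal -0.560 0.641 -0.525
outer loop
vertex 1.522 1.078 -0.479
vertex 0.414 1.78 1.562
vertex 1.783 2.305 0.742
endloop
endfacet
facet normal 0.815 0.312 -0.488
outer loop
vertex 1.783 2.305 0.742
vertex 2.586 -0.14 0.518
vertex 1.522 1.078 -0.479
endloop
endfacet
facet normal -0.815 -0.312 0.488
outer loop
vertex 0.153 0.554 0.342
vertex 1.478 0.562 2.559
vertex 0.414 1.78 1.562
endloop
endfacet
facet normal -0.149 -0.701 -0.698
outer loop
vertex 1.217 -0.665 1.338
vertex 0.153 0.554 0.342
vertex 2.586 -0.14 0.518
endloop
endfacet
facet normal -0.815 -0.312 0.488
outer loop
vertex 1.217 -0.665 1.338
vertex 1.478 0.562 2.559
vertex 0.153 0.554 0.342
endloop
endfacet
facet normal 0.149 0.701 0.697
outer loop
vertex 0.414 1.78 1.562
vertex 1.478 0.562 2.559
vertex 1.783 2.305 0.742
endloop
endfacet
facet normal 0.815 0.312 -0.488
outer loop
vertex 2.847 1.086 1.738
vertex 2.586 -0.14 0.518
vertex 1.783 2.305 0.742
endloop
endfacet
facet normal 0.150 0.701 0.697
outer loop
vertex 1.783 2.305 0.742
vertex 1.478 0.562 2.559
vertex 2.847 1.086 1.738
endloop
endfacet
facet normal 0.560 -0.641 0.525
outer loop
vertex 2.847 1.086 1.738
vertex 1.217 -0.665 1.338
vertex 2.586 -0.14 0.518
endloop
endfacet
facet normal 0.560 -0.641 0.525
outer loop
vertex 1.478 0.562 2.559
vertex 1.217 -0.665 1.338
vertex 2.847 1.086 1.738
endloop
endfacet
facet normal -0.879 0.330 0.344
outer loop
vertex 2.537 -2.983 4.26
vertex 3.026 -2.43 4.979
vertex 2.622 -1.538 3.092
endloop
endfacet
facet normal -0.474 -0.536 -0.698
outer loop
vertex 3.774 -1.97 2.641
vertex 2.537 -2.983 4.26
vertex 2.622 -1.538 3.092
endloop
endfacet
facet normal -0.879 0.330 0.344
outer loop
vertex 2.622 -1.538 3.092
vertex 3.026 -2.43 4.979
vertex 3.111 -0.985 3.81
endloop
endfacet
facet normal 0.045 0.776 -0.629
outer loop
vertex 3.111 -0.985 3.81
vertex 3.774 -1.97 2.641
vertex 2.622 -1.538 3.092
endloop
endfacet
facet normal -0.045 -0.777 0.628
outer loop
vertex 2.537 -2.983 4.26
vertex 4.178 -2.862 4.528
vertex 3.026 -2.43 4.979
endloop
endfacet
facet normal -0.474 -0.537 -0.698
outer loop
vertex 3.689 -3.415 3.81
vertex 2.537 -2.983 4.26
vertex 3.774 -1.97 2.641
endloop
endfacet
facet normal -0.045 -0.776 0.629
outer loop
vertex 3.689 -3.415 3.81
vertex 4.178 -2.862 4.528
vertex 2.537 -2.983 4.26
endloop
endfacet
facet normal 0.474 0.537 0.698
outer loop
vertex 3.026 -2.43 4.979
vertex 4.178 -2.862 4.528
vertex 3.111 -0.985 3.81
endloop
endfacet
facet normal 0.046 0.777 -0.628
outer loop
vertex 4.263 -1.417 3.36
vertex 3.774 -1.97 2.641
vertex 3.111 -0.985 3.81
endloop
endfacet
facet normal 0.474 0.537 0.698
outer loop
vertex 3.111 -0.985 3.81
vertex 4.178 -2.862 4.528
vertex 4.263 -1.417 3.36
endloop
endfacet
facet normal 0.879 -0.330 -0.344
outer loop
vertex 4.263 -1.417 3.36
vertex 3.689 -3.415 3.81
vertex 3.774 -1.97 2.641
endloop
endfacet
facet normal 0.879 -0.330 -0.344
outer loop
vertex 4.178 -2.862 4.528
vertex 3.689 -3.415 3.81
vertex 4.263 -1.417 3.36
endloop
endfacet

endsolid


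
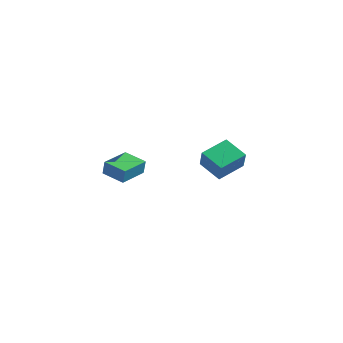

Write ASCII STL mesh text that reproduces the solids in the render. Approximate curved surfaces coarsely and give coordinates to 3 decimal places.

solid 
facet normal -0.936 -0.235 0.261
outer loop
vertex 2.999 -5.008 -0.628
vertex 2.64 -3.321 -0.398
vertex 2.721 -4.939 -1.565
endloop
endfacet
facet normal 0.206 -0.970 -0.132
outer loop
vertex 4.08 -4.599 -1.942
vertex 2.999 -5.008 -0.628
vertex 2.721 -4.939 -1.565
endloop
endfacet
facet normal -0.937 -0.234 0.259
outer loop
vertex 2.721 -4.939 -1.565
vertex 2.64 -3.321 -0.398
vertex 2.363 -3.252 -1.336
endloop
endfacet
facet normal -0.283 0.070 -0.957
outer loop
vertex 2.363 -3.252 -1.336
vertex 4.08 -4.599 -1.942
vertex 2.721 -4.939 -1.565
endloop
endfacet
facet normal 0.283 -0.070 0.957
outer loop
vertex 2.999 -5.008 -0.628
vertex 3.999 -2.981 -0.775
vertex 2.64 -3.321 -0.398
endloop
endfacet
facet normal 0.206 -0.970 -0.132
outer loop
vertex 4.357 -4.668 -1.004
vertex 2.999 -5.008 -0.628
vertex 4.08 -4.599 -1.942
endloop
endfacet
facet normal 0.282 -0.070 0.957
outer loop
vertex 4.357 -4.668 -1.004
vertex 3.999 -2.981 -0.775
vertex 2.999 -5.008 -0.628
endloop
endfacet
facet normal -0.206 0.970 0.132
outer loop
vertex 2.64 -3.321 -0.398
vertex 3.999 -2.981 -0.775
vertex 2.363 -3.252 -1.336
endloop
endfacet
facet normal -0.282 0.070 -0.957
outer loop
vertex 3.721 -2.912 -1.712
vertex 4.08 -4.599 -1.942
vertex 2.363 -3.252 -1.336
endloop
endfacet
facet normal -0.206 0.970 0.133
outer loop
vertex 2.363 -3.252 -1.336
vertex 3.999 -2.981 -0.775
vertex 3.721 -2.912 -1.712
endloop
endfacet
facet normal 0.937 0.235 -0.259
outer loop
vertex 3.721 -2.912 -1.712
vertex 4.357 -4.668 -1.004
vertex 4.08 -4.599 -1.942
endloop
endfacet
facet normal 0.937 0.234 -0.261
outer loop
vertex 3.999 -2.981 -0.775
vertex 4.357 -4.668 -1.004
vertex 3.721 -2.912 -1.712
endloop
endfacet
facet normal -0.520 0.347 -0.780
outer loop
vertex 2.307 4.073 -2.083
vertex 3.73 4.311 -2.925
vertex 2.188 2.358 -2.767
endloop
endfacet
facet normal -0.851 -0.142 0.505
outer loop
vertex 3.01 1.809 -1.535
vertex 2.307 4.073 -2.083
vertex 2.188 2.358 -2.767
endloop
endfacet
facet normal -0.520 0.348 -0.780
outer loop
vertex 2.188 2.358 -2.767
vertex 3.73 4.311 -2.925
vertex 3.611 2.596 -3.61
endloop
endfacet
facet normal -0.064 -0.927 -0.370
outer loop
vertex 3.611 2.596 -3.61
vertex 3.01 1.809 -1.535
vertex 2.188 2.358 -2.767
endloop
endfacet
facet normal 0.064 0.927 0.370
outer loop
vertex 2.307 4.073 -2.083
vertex 4.552 3.762 -1.693
vertex 3.73 4.311 -2.925
endloop
endfacet
facet normal -0.852 -0.142 0.504
outer loop
vertex 3.129 3.524 -0.85
vertex 2.307 4.073 -2.083
vertex 3.01 1.809 -1.535
endloop
endfacet
facet normal 0.064 0.927 0.370
outer loop
vertex 3.129 3.524 -0.85
vertex 4.552 3.762 -1.693
vertex 2.307 4.073 -2.083
endloop
endfacet
facet normal 0.851 0.142 -0.505
outer loop
vertex 3.73 4.311 -2.925
vertex 4.552 3.762 -1.693
vertex 3.611 2.596 -3.61
endloop
endfacet
facet normal -0.064 -0.927 -0.370
outer loop
vertex 4.433 2.047 -2.377
vertex 3.01 1.809 -1.535
vertex 3.611 2.596 -3.61
endloop
endfacet
facet normal 0.852 0.142 -0.504
outer loop
vertex 3.611 2.596 -3.61
vertex 4.552 3.762 -1.693
vertex 4.433 2.047 -2.377
endloop
endfacet
facet normal 0.520 -0.348 0.780
outer loop
vertex 4.433 2.047 -2.377
vertex 3.129 3.524 -0.85
vertex 3.01 1.809 -1.535
endloop
endfacet
facet normal 0.520 -0.347 0.780
outer loop
vertex 4.552 3.762 -1.693
vertex 3.129 3.524 -0.85
vertex 4.433 2.047 -2.377
endloop
endfacet

endsolid


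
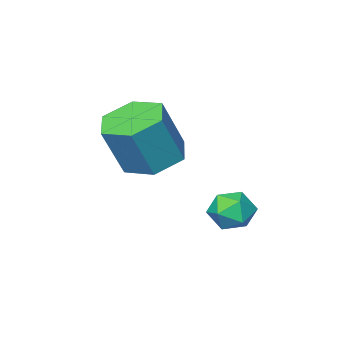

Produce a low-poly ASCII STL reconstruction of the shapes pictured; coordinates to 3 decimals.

solid 
facet normal -0.415 -0.004 -0.910
outer loop
vertex -1.46 -1.67 -0.339
vertex -2.019 -2.444 -0.08
vertex -2.351 -1.523 0.067
endloop
endfacet
facet normal 0.133 0.989 -0.066
outer loop
vertex -1.46 -1.67 -0.339
vertex -2.351 -1.523 0.067
vertex -0.721 -1.661 1.28
endloop
endfacet
facet normal 0.133 0.989 -0.066
outer loop
vertex -0.721 -1.661 1.28
vertex -2.351 -1.523 0.067
vertex -1.612 -1.514 1.686
endloop
endfacet
facet normal 0.415 0.005 0.910
outer loop
vertex -0.721 -1.661 1.28
vertex -1.612 -1.514 1.686
vertex -1.281 -2.436 1.54
endloop
endfacet
facet normal -0.415 -0.004 -0.910
outer loop
vertex -2.351 -1.523 0.067
vertex -2.019 -2.444 -0.08
vertex -2.91 -2.297 0.326
endloop
endfacet
facet normal -0.713 0.623 0.322
outer loop
vertex -2.351 -1.523 0.067
vertex -2.91 -2.297 0.326
vertex -1.612 -1.514 1.686
endloop
endfacet
facet normal -0.713 0.623 0.322
outer loop
vertex -1.612 -1.514 1.686
vertex -2.91 -2.297 0.326
vertex -2.172 -2.289 1.945
endloop
endfacet
facet normal 0.414 0.005 0.910
outer loop
vertex -1.612 -1.514 1.686
vertex -2.172 -2.289 1.945
vertex -1.281 -2.436 1.54
endloop
endfacet
facet normal -0.415 -0.005 -0.910
outer loop
vertex -2.91 -2.297 0.326
vertex -2.019 -2.444 -0.08
vertex -2.579 -3.219 0.18
endloop
endfacet
facet normal -0.846 -0.365 0.388
outer loop
vertex -2.91 -2.297 0.326
vertex -2.579 -3.219 0.18
vertex -2.172 -2.289 1.945
endloop
endfacet
facet normal -0.846 -0.366 0.388
outer loop
vertex -2.172 -2.289 1.945
vertex -2.579 -3.219 0.18
vertex -1.84 -3.21 1.799
endloop
endfacet
facet normal 0.415 0.005 0.910
outer loop
vertex -2.172 -2.289 1.945
vertex -1.84 -3.21 1.799
vertex -1.281 -2.436 1.54
endloop
endfacet
facet normal -0.415 -0.005 -0.910
outer loop
vertex -2.579 -3.219 0.18
vertex -2.019 -2.444 -0.08
vertex -1.688 -3.366 -0.226
endloop
endfacet
facet normal -0.133 -0.989 0.066
outer loop
vertex -2.579 -3.219 0.18
vertex -1.688 -3.366 -0.226
vertex -1.84 -3.21 1.799
endloop
endfacet
facet normal -0.133 -0.989 0.066
outer loop
vertex -1.84 -3.21 1.799
vertex -1.688 -3.366 -0.226
vertex -0.949 -3.357 1.393
endloop
endfacet
facet normal 0.415 0.004 0.910
outer loop
vertex -1.84 -3.21 1.799
vertex -0.949 -3.357 1.393
vertex -1.281 -2.436 1.54
endloop
endfacet
facet normal -0.414 -0.005 -0.910
outer loop
vertex -1.688 -3.366 -0.226
vertex -2.019 -2.444 -0.08
vertex -1.128 -2.591 -0.485
endloop
endfacet
facet normal 0.713 -0.623 -0.322
outer loop
vertex -1.688 -3.366 -0.226
vertex -1.128 -2.591 -0.485
vertex -0.949 -3.357 1.393
endloop
endfacet
facet normal 0.713 -0.623 -0.322
outer loop
vertex -0.949 -3.357 1.393
vertex -1.128 -2.591 -0.485
vertex -0.39 -2.583 1.134
endloop
endfacet
facet normal 0.415 0.004 0.910
outer loop
vertex -0.949 -3.357 1.393
vertex -0.39 -2.583 1.134
vertex -1.281 -2.436 1.54
endloop
endfacet
facet normal -0.415 -0.005 -0.910
outer loop
vertex -1.128 -2.591 -0.485
vertex -2.019 -2.444 -0.08
vertex -1.46 -1.67 -0.339
endloop
endfacet
facet normal 0.846 0.366 -0.387
outer loop
vertex -1.128 -2.591 -0.485
vertex -1.46 -1.67 -0.339
vertex -0.39 -2.583 1.134
endloop
endfacet
facet normal 0.846 0.365 -0.388
outer loop
vertex -0.39 -2.583 1.134
vertex -1.46 -1.67 -0.339
vertex -0.721 -1.661 1.28
endloop
endfacet
facet normal 0.415 0.005 0.910
outer loop
vertex -0.39 -2.583 1.134
vertex -0.721 -1.661 1.28
vertex -1.281 -2.436 1.54
endloop
endfacet
facet normal -0.947 0.084 0.309
outer loop
vertex -4.062 -0.489 -1.892
vertex -4.2 -1.185 -2.127
vertex -3.962 -1.066 -1.429
endloop
endfacet
facet normal -0.513 0.481 0.711
outer loop
vertex -4.062 -0.489 -1.892
vertex -3.962 -1.066 -1.429
vertex -3.464 -0.51 -1.446
endloop
endfacet
facet normal -0.177 0.943 0.282
outer loop
vertex -4.062 -0.489 -1.892
vertex -3.464 -0.51 -1.446
vertex -3.394 -0.285 -2.154
endloop
endfacet
facet normal -0.404 0.830 -0.385
outer loop
vertex -4.062 -0.489 -1.892
vertex -3.394 -0.285 -2.154
vertex -3.849 -0.702 -2.575
endloop
endfacet
facet normal -0.881 0.299 -0.368
outer loop
vertex -4.062 -0.489 -1.892
vertex -3.849 -0.702 -2.575
vertex -4.2 -1.185 -2.127
endloop
endfacet
facet normal -0.022 0.050 0.998
outer loop
vertex -3.464 -0.51 -1.446
vertex -3.962 -1.066 -1.429
vertex -3.231 -1.218 -1.405
endloop
endfacet
facet normal -0.725 -0.595 0.348
outer loop
vertex -3.962 -1.066 -1.429
vertex -4.2 -1.185 -2.127
vertex -3.686 -1.635 -1.826
endloop
endfacet
facet normal -0.616 -0.246 -0.748
outer loop
vertex -4.2 -1.185 -2.127
vertex -3.849 -0.702 -2.575
vertex -3.616 -1.41 -2.534
endloop
endfacet
facet normal 0.153 0.614 -0.774
outer loop
vertex -3.849 -0.702 -2.575
vertex -3.394 -0.285 -2.154
vertex -3.118 -0.854 -2.551
endloop
endfacet
facet normal 0.520 0.798 0.305
outer loop
vertex -3.394 -0.285 -2.154
vertex -3.464 -0.51 -1.446
vertex -2.88 -0.735 -1.853
endloop
endfacet
facet normal 0.404 -0.830 0.385
outer loop
vertex -3.018 -1.431 -2.088
vertex -3.231 -1.218 -1.405
vertex -3.686 -1.635 -1.826
endloop
endfacet
facet normal 0.177 -0.943 -0.282
outer loop
vertex -3.018 -1.431 -2.088
vertex -3.686 -1.635 -1.826
vertex -3.616 -1.41 -2.534
endloop
endfacet
facet normal 0.513 -0.481 -0.711
outer loop
vertex -3.018 -1.431 -2.088
vertex -3.616 -1.41 -2.534
vertex -3.118 -0.854 -2.551
endloop
endfacet
facet normal 0.947 -0.084 -0.309
outer loop
vertex -3.018 -1.431 -2.088
vertex -3.118 -0.854 -2.551
vertex -2.88 -0.735 -1.853
endloop
endfacet
facet normal 0.881 -0.299 0.368
outer loop
vertex -3.018 -1.431 -2.088
vertex -2.88 -0.735 -1.853
vertex -3.231 -1.218 -1.405
endloop
endfacet
facet normal -0.153 -0.614 0.774
outer loop
vertex -3.686 -1.635 -1.826
vertex -3.231 -1.218 -1.405
vertex -3.962 -1.066 -1.429
endloop
endfacet
facet normal -0.520 -0.798 -0.305
outer loop
vertex -3.616 -1.41 -2.534
vertex -3.686 -1.635 -1.826
vertex -4.2 -1.185 -2.127
endloop
endfacet
facet normal 0.022 -0.050 -0.998
outer loop
vertex -3.118 -0.854 -2.551
vertex -3.616 -1.41 -2.534
vertex -3.849 -0.702 -2.575
endloop
endfacet
facet normal 0.725 0.595 -0.348
outer loop
vertex -2.88 -0.735 -1.853
vertex -3.118 -0.854 -2.551
vertex -3.394 -0.285 -2.154
endloop
endfacet
facet normal 0.616 0.246 0.748
outer loop
vertex -3.231 -1.218 -1.405
vertex -2.88 -0.735 -1.853
vertex -3.464 -0.51 -1.446
endloop
endfacet

endsolid


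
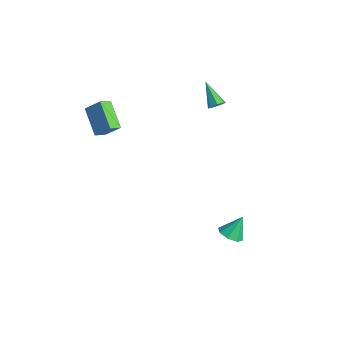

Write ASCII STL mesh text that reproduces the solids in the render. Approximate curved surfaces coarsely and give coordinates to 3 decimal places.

solid 
facet normal 0.780 -0.028 -0.625
outer loop
vertex -0.346 3.415 3.856
vertex -0.674 3.595 3.439
vertex -0.372 3.897 3.802
endloop
endfacet
facet normal 0.385 0.123 0.915
outer loop
vertex -0.346 3.415 3.856
vertex -0.372 3.897 3.802
vertex -2.046 3.645 4.541
endloop
endfacet
facet normal 0.780 -0.028 -0.625
outer loop
vertex -0.372 3.897 3.802
vertex -0.674 3.595 3.439
vertex -0.625 4.152 3.475
endloop
endfacet
facet normal 0.119 0.826 0.552
outer loop
vertex -0.372 3.897 3.802
vertex -0.625 4.152 3.475
vertex -2.046 3.645 4.541
endloop
endfacet
facet normal 0.780 -0.028 -0.626
outer loop
vertex -0.625 4.152 3.475
vertex -0.674 3.595 3.439
vertex -0.915 3.988 3.121
endloop
endfacet
facet normal -0.398 0.912 -0.097
outer loop
vertex -0.625 4.152 3.475
vertex -0.915 3.988 3.121
vertex -2.046 3.645 4.541
endloop
endfacet
facet normal 0.780 -0.028 -0.626
outer loop
vertex -0.915 3.988 3.121
vertex -0.674 3.595 3.439
vertex -1.023 3.528 3.007
endloop
endfacet
facet normal -0.778 0.317 -0.543
outer loop
vertex -0.915 3.988 3.121
vertex -1.023 3.528 3.007
vertex -2.046 3.645 4.541
endloop
endfacet
facet normal 0.780 -0.029 -0.625
outer loop
vertex -1.023 3.528 3.007
vertex -0.674 3.595 3.439
vertex -0.868 3.119 3.219
endloop
endfacet
facet normal -0.733 -0.511 -0.450
outer loop
vertex -1.023 3.528 3.007
vertex -0.868 3.119 3.219
vertex -2.046 3.645 4.541
endloop
endfacet
facet normal 0.779 -0.028 -0.626
outer loop
vertex -0.868 3.119 3.219
vertex -0.674 3.595 3.439
vertex -0.567 3.069 3.596
endloop
endfacet
facet normal -0.298 -0.948 0.112
outer loop
vertex -0.868 3.119 3.219
vertex -0.567 3.069 3.596
vertex -2.046 3.645 4.541
endloop
endfacet
facet normal 0.780 -0.028 -0.625
outer loop
vertex -0.567 3.069 3.596
vertex -0.674 3.595 3.439
vertex -0.346 3.415 3.856
endloop
endfacet
facet normal 0.199 -0.667 0.718
outer loop
vertex -0.567 3.069 3.596
vertex -0.346 3.415 3.856
vertex -2.046 3.645 4.541
endloop
endfacet
facet normal 0.008 -0.549 -0.836
outer loop
vertex 4.594 1.857 -4.126
vertex 3.786 1.9 -4.162
vertex 4.397 2.347 -4.45
endloop
endfacet
facet normal 0.844 0.488 0.224
outer loop
vertex 4.594 1.857 -4.126
vertex 4.397 2.347 -4.45
vertex 3.774 2.72 -2.918
endloop
endfacet
facet normal 0.009 -0.550 -0.835
outer loop
vertex 4.397 2.347 -4.45
vertex 3.786 1.9 -4.162
vertex 3.842 2.575 -4.606
endloop
endfacet
facet normal 0.394 0.917 -0.063
outer loop
vertex 4.397 2.347 -4.45
vertex 3.842 2.575 -4.606
vertex 3.774 2.72 -2.918
endloop
endfacet
facet normal 0.009 -0.550 -0.835
outer loop
vertex 3.842 2.575 -4.606
vertex 3.786 1.9 -4.162
vertex 3.255 2.408 -4.502
endloop
endfacet
facet normal -0.288 0.953 -0.093
outer loop
vertex 3.842 2.575 -4.606
vertex 3.255 2.408 -4.502
vertex 3.774 2.72 -2.918
endloop
endfacet
facet normal 0.008 -0.550 -0.835
outer loop
vertex 3.255 2.408 -4.502
vertex 3.786 1.9 -4.162
vertex 2.978 1.944 -4.199
endloop
endfacet
facet normal -0.803 0.577 0.149
outer loop
vertex 3.255 2.408 -4.502
vertex 2.978 1.944 -4.199
vertex 3.774 2.72 -2.918
endloop
endfacet
facet normal 0.008 -0.550 -0.835
outer loop
vertex 2.978 1.944 -4.199
vertex 3.786 1.9 -4.162
vertex 3.175 1.454 -3.874
endloop
endfacet
facet normal -0.851 0.006 0.525
outer loop
vertex 2.978 1.944 -4.199
vertex 3.175 1.454 -3.874
vertex 3.774 2.72 -2.918
endloop
endfacet
facet normal 0.008 -0.550 -0.835
outer loop
vertex 3.175 1.454 -3.874
vertex 3.786 1.9 -4.162
vertex 3.729 1.225 -3.718
endloop
endfacet
facet normal -0.403 -0.422 0.812
outer loop
vertex 3.175 1.454 -3.874
vertex 3.729 1.225 -3.718
vertex 3.774 2.72 -2.918
endloop
endfacet
facet normal 0.009 -0.550 -0.835
outer loop
vertex 3.729 1.225 -3.718
vertex 3.786 1.9 -4.162
vertex 4.317 1.392 -3.822
endloop
endfacet
facet normal 0.280 -0.460 0.843
outer loop
vertex 3.729 1.225 -3.718
vertex 4.317 1.392 -3.822
vertex 3.774 2.72 -2.918
endloop
endfacet
facet normal 0.008 -0.550 -0.835
outer loop
vertex 4.317 1.392 -3.822
vertex 3.786 1.9 -4.162
vertex 4.594 1.857 -4.126
endloop
endfacet
facet normal 0.796 -0.082 0.599
outer loop
vertex 4.317 1.392 -3.822
vertex 4.594 1.857 -4.126
vertex 3.774 2.72 -2.918
endloop
endfacet
facet normal -0.826 0.121 0.550
outer loop
vertex -2.856 -2.793 4.956
vertex -3.022 -2.036 4.54
vertex -3.541 -3.43 4.068
endloop
endfacet
facet normal 0.189 -0.861 0.472
outer loop
vertex -1.938 -3.664 3.0
vertex -2.856 -2.793 4.956
vertex -3.541 -3.43 4.068
endloop
endfacet
facet normal -0.826 0.121 0.550
outer loop
vertex -3.541 -3.43 4.068
vertex -3.022 -2.036 4.54
vertex -3.707 -2.673 3.652
endloop
endfacet
facet normal -0.531 -0.495 -0.688
outer loop
vertex -3.707 -2.673 3.652
vertex -1.938 -3.664 3.0
vertex -3.541 -3.43 4.068
endloop
endfacet
facet normal 0.531 0.495 0.688
outer loop
vertex -2.856 -2.793 4.956
vertex -1.419 -2.27 3.472
vertex -3.022 -2.036 4.54
endloop
endfacet
facet normal 0.189 -0.861 0.472
outer loop
vertex -1.253 -3.027 3.888
vertex -2.856 -2.793 4.956
vertex -1.938 -3.664 3.0
endloop
endfacet
facet normal 0.531 0.495 0.688
outer loop
vertex -1.253 -3.027 3.888
vertex -1.419 -2.27 3.472
vertex -2.856 -2.793 4.956
endloop
endfacet
facet normal -0.189 0.861 -0.472
outer loop
vertex -3.022 -2.036 4.54
vertex -1.419 -2.27 3.472
vertex -3.707 -2.673 3.652
endloop
endfacet
facet normal -0.531 -0.495 -0.688
outer loop
vertex -2.104 -2.907 2.584
vertex -1.938 -3.664 3.0
vertex -3.707 -2.673 3.652
endloop
endfacet
facet normal -0.189 0.861 -0.472
outer loop
vertex -3.707 -2.673 3.652
vertex -1.419 -2.27 3.472
vertex -2.104 -2.907 2.584
endloop
endfacet
facet normal 0.826 -0.121 -0.550
outer loop
vertex -2.104 -2.907 2.584
vertex -1.253 -3.027 3.888
vertex -1.938 -3.664 3.0
endloop
endfacet
facet normal 0.826 -0.121 -0.550
outer loop
vertex -1.419 -2.27 3.472
vertex -1.253 -3.027 3.888
vertex -2.104 -2.907 2.584
endloop
endfacet

endsolid
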